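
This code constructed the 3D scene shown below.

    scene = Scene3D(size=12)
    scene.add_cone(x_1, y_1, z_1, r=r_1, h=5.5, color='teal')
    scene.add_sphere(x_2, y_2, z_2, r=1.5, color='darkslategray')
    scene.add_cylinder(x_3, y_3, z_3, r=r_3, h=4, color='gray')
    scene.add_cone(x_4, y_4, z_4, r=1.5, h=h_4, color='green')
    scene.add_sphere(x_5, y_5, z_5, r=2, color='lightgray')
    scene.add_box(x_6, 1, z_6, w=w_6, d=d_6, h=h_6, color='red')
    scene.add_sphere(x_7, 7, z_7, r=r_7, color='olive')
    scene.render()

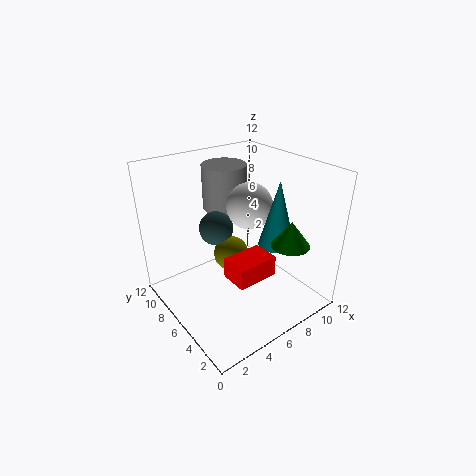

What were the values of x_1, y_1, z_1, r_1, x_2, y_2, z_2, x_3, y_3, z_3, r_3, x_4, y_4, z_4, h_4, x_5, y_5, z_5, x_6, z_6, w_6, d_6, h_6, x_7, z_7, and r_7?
x_1 = 8.5
y_1 = 4
z_1 = 5.5
r_1 = 1.5
x_2 = 5.5
y_2 = 8.5
z_2 = 6
x_3 = 7.5
y_3 = 10
z_3 = 7
r_3 = 2
x_4 = 8
y_4 = 2
z_4 = 6.5
h_4 = 2
x_5 = 8
y_5 = 7
z_5 = 8
x_6 = 2.5
z_6 = 5.5
w_6 = 3
d_6 = 2
h_6 = 1.5
x_7 = 6
z_7 = 4
r_7 = 1.5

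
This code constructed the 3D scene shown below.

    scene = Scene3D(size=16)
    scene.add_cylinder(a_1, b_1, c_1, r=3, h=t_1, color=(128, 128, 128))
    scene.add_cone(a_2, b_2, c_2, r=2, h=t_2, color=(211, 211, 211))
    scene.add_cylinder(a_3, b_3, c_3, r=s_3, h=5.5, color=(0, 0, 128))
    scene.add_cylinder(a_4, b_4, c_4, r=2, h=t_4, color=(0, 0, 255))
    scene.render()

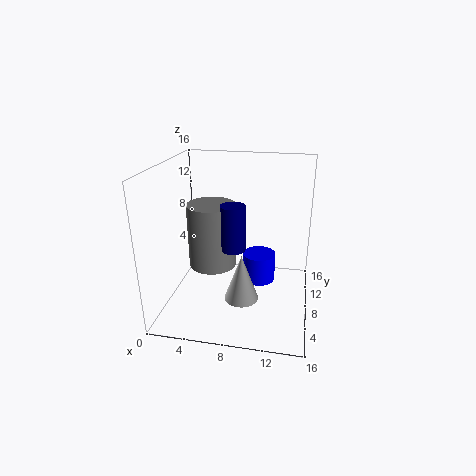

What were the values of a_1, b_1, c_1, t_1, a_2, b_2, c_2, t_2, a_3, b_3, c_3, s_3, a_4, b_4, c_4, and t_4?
a_1 = 4; b_1 = 11.5; c_1 = 2.5; t_1 = 8; a_2 = 8.5; b_2 = 7.5; c_2 = 0.5; t_2 = 5.5; a_3 = 7; b_3 = 10; c_3 = 5.5; s_3 = 1.5; a_4 = 10; b_4 = 11.5; c_4 = 1; t_4 = 3.5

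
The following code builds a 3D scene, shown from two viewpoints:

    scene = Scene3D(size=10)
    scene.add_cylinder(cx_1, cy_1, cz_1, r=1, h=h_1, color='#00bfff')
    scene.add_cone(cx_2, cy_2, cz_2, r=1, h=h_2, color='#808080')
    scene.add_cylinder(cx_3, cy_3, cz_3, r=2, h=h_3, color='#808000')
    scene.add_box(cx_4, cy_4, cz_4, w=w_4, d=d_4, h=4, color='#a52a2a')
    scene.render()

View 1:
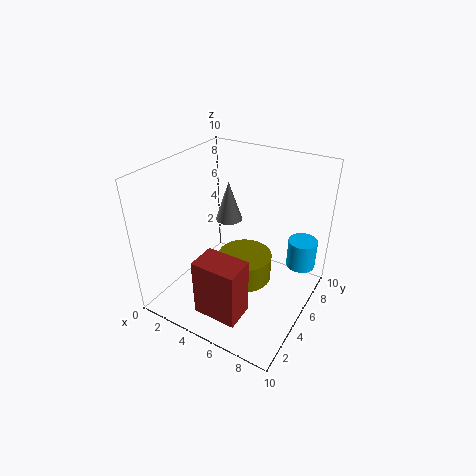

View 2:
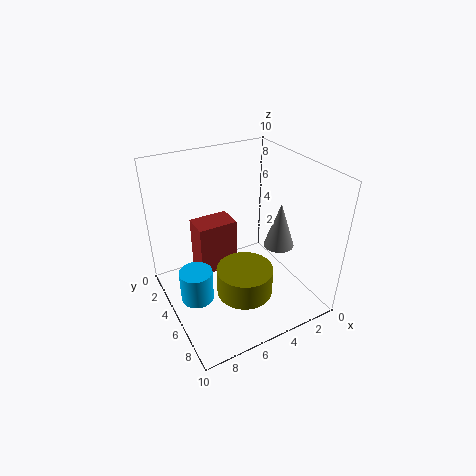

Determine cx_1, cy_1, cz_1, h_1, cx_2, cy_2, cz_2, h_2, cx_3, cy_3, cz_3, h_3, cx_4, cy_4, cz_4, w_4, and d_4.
cx_1 = 9
cy_1 = 7
cz_1 = 3
h_1 = 2
cx_2 = 3
cy_2 = 7
cz_2 = 5
h_2 = 3
cx_3 = 5
cy_3 = 6
cz_3 = 1
h_3 = 2
cx_4 = 4
cy_4 = 1
cz_4 = 1
w_4 = 3
d_4 = 2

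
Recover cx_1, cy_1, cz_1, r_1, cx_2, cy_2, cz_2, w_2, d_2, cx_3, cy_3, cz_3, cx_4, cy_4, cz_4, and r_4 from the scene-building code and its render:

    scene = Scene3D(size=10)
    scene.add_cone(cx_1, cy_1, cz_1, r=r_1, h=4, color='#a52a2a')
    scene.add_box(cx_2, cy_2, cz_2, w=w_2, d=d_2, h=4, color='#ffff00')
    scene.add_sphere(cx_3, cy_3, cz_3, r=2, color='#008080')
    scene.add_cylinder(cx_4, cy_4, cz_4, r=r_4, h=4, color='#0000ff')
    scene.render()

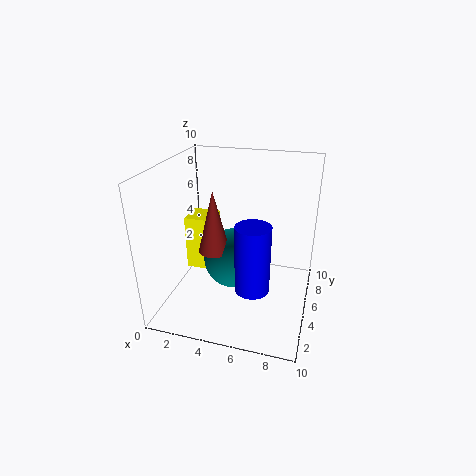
cx_1 = 4, cy_1 = 3, cz_1 = 5, r_1 = 1, cx_2 = 1, cy_2 = 5, cz_2 = 2, w_2 = 2, d_2 = 2, cx_3 = 5, cy_3 = 4, cz_3 = 4, cx_4 = 7, cy_4 = 1, cz_4 = 4, r_4 = 1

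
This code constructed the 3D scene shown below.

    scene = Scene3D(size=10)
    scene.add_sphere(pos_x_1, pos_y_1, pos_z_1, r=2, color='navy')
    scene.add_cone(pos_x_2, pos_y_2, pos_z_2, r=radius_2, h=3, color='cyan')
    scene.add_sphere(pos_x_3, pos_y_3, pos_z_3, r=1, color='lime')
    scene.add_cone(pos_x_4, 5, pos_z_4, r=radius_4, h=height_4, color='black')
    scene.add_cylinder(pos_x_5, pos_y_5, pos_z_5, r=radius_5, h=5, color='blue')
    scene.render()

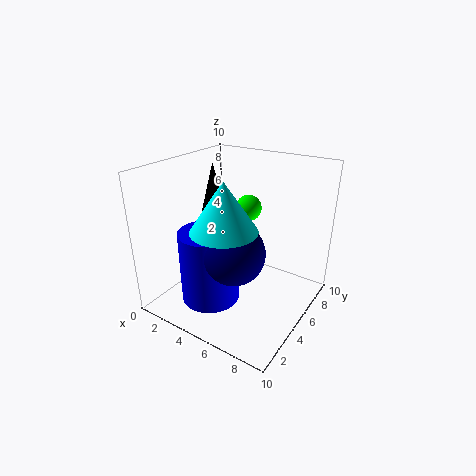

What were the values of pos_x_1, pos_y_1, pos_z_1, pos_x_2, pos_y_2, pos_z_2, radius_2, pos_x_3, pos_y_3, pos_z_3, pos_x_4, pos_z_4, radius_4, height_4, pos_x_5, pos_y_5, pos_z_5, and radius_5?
pos_x_1 = 6, pos_y_1 = 3, pos_z_1 = 5, pos_x_2 = 6, pos_y_2 = 2, pos_z_2 = 7, radius_2 = 2, pos_x_3 = 4, pos_y_3 = 8, pos_z_3 = 6, pos_x_4 = 3, pos_z_4 = 6, radius_4 = 1, height_4 = 4, pos_x_5 = 4, pos_y_5 = 3, pos_z_5 = 1, radius_5 = 2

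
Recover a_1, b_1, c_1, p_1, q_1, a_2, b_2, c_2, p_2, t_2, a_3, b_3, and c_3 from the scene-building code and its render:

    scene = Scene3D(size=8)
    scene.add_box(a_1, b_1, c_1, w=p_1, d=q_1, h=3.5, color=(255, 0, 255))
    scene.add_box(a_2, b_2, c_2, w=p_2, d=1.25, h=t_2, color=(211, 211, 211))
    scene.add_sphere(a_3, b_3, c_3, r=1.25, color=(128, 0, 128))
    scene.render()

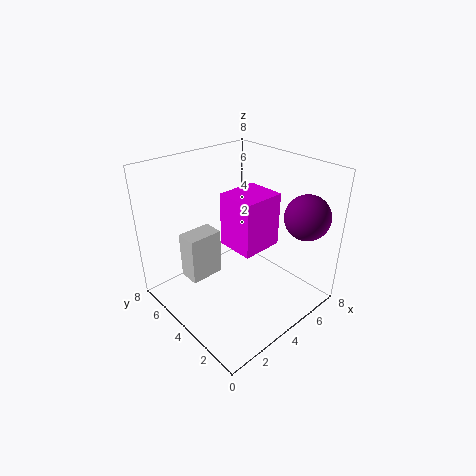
a_1 = 5, b_1 = 4.25, c_1 = 2, p_1 = 2.75, q_1 = 2.5, a_2 = 1.75, b_2 = 5.25, c_2 = 1.25, p_2 = 2, t_2 = 2.75, a_3 = 6.75, b_3 = 1.5, c_3 = 5.25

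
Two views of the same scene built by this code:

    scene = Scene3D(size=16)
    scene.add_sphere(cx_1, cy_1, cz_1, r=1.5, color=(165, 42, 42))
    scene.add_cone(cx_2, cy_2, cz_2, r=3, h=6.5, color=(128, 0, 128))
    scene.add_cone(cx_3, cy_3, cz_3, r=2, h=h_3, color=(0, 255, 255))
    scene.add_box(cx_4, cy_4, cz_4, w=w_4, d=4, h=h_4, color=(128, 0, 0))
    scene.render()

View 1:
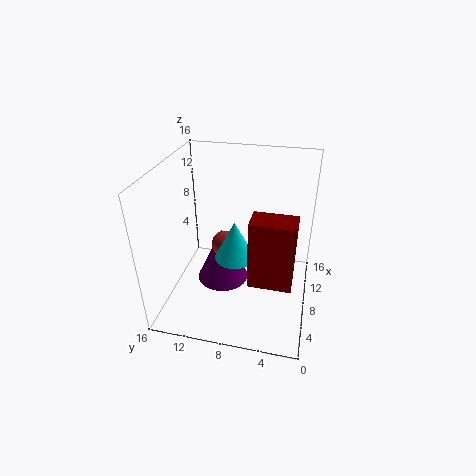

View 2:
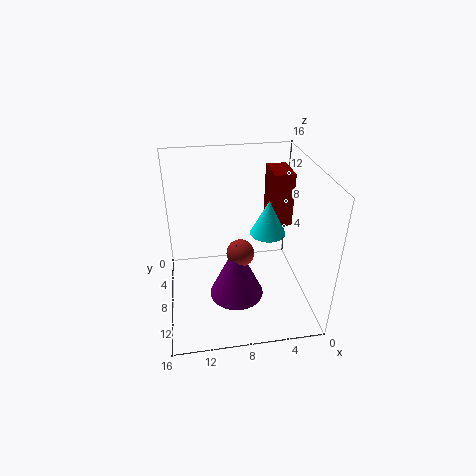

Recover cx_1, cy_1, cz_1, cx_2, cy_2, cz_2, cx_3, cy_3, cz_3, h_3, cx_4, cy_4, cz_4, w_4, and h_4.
cx_1 = 8
cy_1 = 9.5
cz_1 = 7
cx_2 = 8.5
cy_2 = 10
cz_2 = 2
cx_3 = 4.5
cy_3 = 7.5
cz_3 = 8
h_3 = 4
cx_4 = 1
cy_4 = 1.5
cz_4 = 7.5
w_4 = 2.5
h_4 = 6.5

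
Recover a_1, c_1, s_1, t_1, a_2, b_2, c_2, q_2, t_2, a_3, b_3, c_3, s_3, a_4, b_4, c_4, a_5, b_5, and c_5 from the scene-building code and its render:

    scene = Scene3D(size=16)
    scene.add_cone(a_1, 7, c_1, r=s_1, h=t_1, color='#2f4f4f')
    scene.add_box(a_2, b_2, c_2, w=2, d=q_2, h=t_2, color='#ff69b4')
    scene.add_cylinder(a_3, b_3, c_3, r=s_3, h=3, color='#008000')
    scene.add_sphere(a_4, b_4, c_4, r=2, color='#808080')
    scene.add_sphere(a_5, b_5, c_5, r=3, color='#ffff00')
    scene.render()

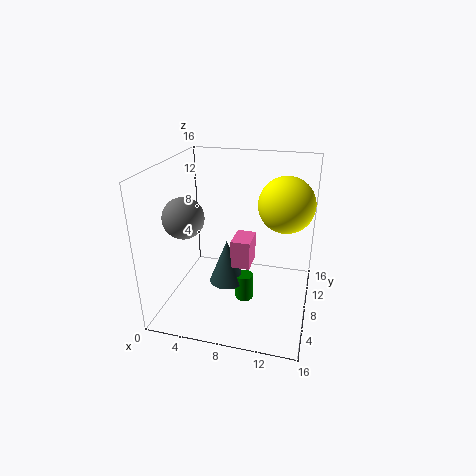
a_1 = 7
c_1 = 3
s_1 = 2
t_1 = 5
a_2 = 8
b_2 = 5
c_2 = 6
q_2 = 3
t_2 = 3
a_3 = 9
b_3 = 7
c_3 = 1
s_3 = 1
a_4 = 4
b_4 = 3
c_4 = 12
a_5 = 13
b_5 = 9
c_5 = 12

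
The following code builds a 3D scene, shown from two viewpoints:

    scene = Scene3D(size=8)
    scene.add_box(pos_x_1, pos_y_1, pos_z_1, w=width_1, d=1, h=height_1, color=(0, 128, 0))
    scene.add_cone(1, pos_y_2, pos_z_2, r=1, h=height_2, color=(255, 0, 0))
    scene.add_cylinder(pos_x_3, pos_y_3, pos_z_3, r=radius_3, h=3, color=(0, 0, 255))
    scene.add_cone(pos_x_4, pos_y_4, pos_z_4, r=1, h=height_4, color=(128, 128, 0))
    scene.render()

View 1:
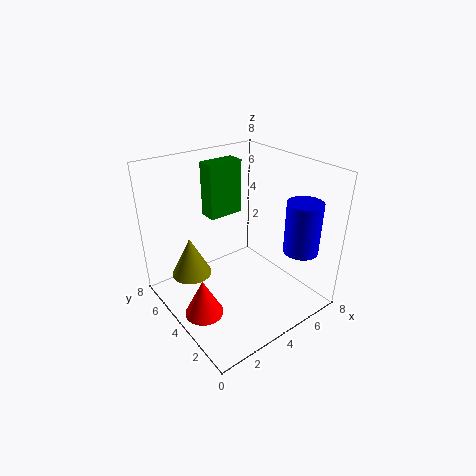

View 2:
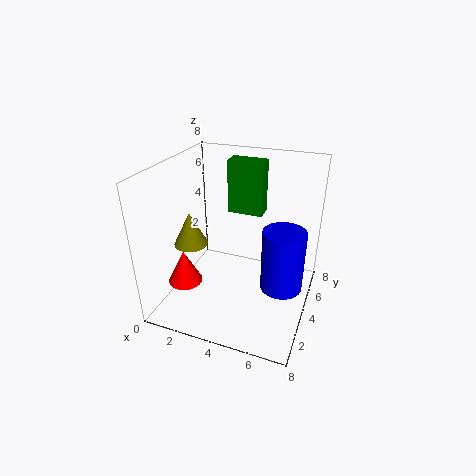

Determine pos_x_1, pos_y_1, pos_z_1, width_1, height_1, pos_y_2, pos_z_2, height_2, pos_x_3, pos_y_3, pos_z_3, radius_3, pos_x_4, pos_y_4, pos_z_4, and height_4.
pos_x_1 = 3
pos_y_1 = 5
pos_z_1 = 5
width_1 = 2
height_1 = 3
pos_y_2 = 3
pos_z_2 = 1
height_2 = 2
pos_x_3 = 7
pos_y_3 = 2
pos_z_3 = 3
radius_3 = 1
pos_x_4 = 1
pos_y_4 = 4
pos_z_4 = 3
height_4 = 2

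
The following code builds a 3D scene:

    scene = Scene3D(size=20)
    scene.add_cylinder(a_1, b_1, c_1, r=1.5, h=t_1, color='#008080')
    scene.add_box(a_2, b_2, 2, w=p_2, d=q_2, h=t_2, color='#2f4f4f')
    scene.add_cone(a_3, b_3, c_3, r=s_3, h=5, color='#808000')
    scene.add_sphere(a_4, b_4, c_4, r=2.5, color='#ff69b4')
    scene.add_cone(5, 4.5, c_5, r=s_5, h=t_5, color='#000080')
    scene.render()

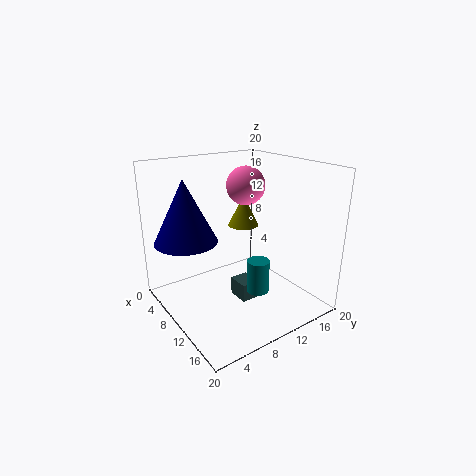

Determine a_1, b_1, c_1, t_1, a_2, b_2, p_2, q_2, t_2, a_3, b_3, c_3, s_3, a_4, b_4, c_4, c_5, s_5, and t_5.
a_1 = 14; b_1 = 10.5; c_1 = 3.5; t_1 = 4.5; a_2 = 10.5; b_2 = 8.5; p_2 = 3; q_2 = 2.5; t_2 = 2.5; a_3 = 3; b_3 = 16; c_3 = 8.5; s_3 = 2.5; a_4 = 11; b_4 = 10.5; c_4 = 17.5; c_5 = 9; s_5 = 4.5; t_5 = 9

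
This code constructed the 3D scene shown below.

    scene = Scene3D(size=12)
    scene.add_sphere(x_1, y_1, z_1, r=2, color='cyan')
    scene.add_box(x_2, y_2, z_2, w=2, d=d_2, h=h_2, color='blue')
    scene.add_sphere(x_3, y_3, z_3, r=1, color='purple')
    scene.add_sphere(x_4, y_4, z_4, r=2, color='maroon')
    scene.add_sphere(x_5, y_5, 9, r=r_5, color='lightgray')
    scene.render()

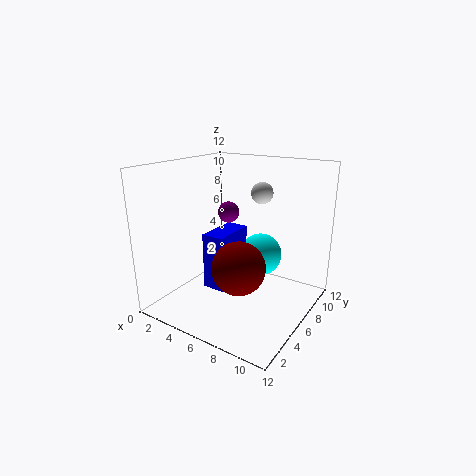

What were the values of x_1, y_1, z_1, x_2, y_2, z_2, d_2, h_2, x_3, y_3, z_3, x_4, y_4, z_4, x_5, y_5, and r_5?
x_1 = 6, y_1 = 10, z_1 = 3, x_2 = 3, y_2 = 5, z_2 = 1, d_2 = 4, h_2 = 5, x_3 = 3, y_3 = 9, z_3 = 7, x_4 = 8, y_4 = 3, z_4 = 5, x_5 = 6, y_5 = 10, r_5 = 1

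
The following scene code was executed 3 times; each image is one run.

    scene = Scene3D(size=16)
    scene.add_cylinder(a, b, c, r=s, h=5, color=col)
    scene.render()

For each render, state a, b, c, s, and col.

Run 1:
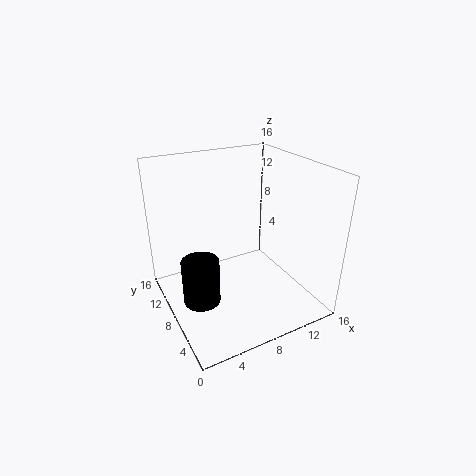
a = 3, b = 7, c = 2, s = 2, col = 'black'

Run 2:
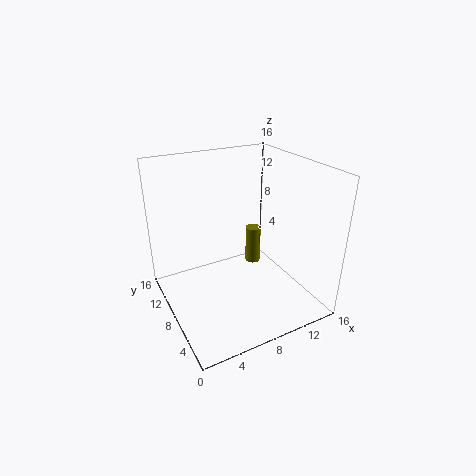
a = 13, b = 13, c = 1, s = 1, col = 'olive'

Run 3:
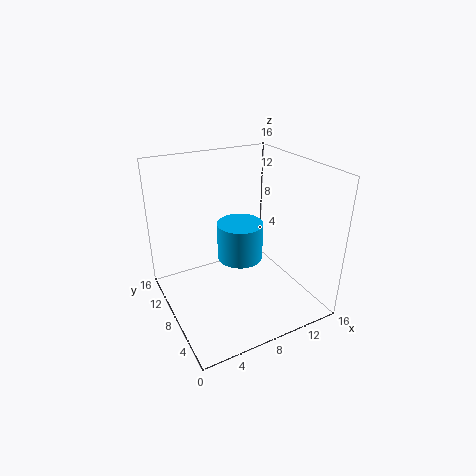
a = 11, b = 13, c = 2, s = 3, col = 'deepskyblue'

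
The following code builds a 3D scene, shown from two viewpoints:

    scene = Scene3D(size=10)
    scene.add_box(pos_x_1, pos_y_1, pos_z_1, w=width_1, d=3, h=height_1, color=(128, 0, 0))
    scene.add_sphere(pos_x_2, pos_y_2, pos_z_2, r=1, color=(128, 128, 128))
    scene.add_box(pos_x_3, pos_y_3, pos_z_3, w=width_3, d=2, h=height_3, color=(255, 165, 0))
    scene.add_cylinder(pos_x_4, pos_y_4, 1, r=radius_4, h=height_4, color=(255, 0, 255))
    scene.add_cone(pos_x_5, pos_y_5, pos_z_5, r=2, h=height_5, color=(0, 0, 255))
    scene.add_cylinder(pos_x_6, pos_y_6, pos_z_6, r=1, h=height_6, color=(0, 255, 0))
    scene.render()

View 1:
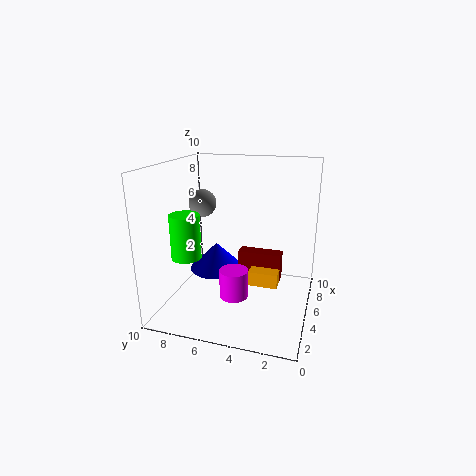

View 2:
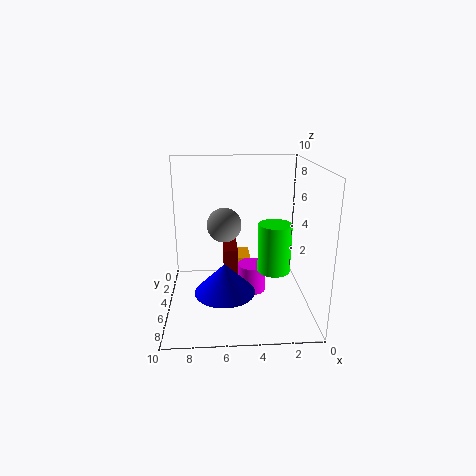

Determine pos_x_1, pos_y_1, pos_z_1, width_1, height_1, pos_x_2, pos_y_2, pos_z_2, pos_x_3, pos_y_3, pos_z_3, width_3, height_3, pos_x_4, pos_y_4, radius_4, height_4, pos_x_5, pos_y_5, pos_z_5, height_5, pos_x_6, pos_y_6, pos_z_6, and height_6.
pos_x_1 = 5; pos_y_1 = 2; pos_z_1 = 2; width_1 = 1; height_1 = 2; pos_x_2 = 6; pos_y_2 = 8; pos_z_2 = 7; pos_x_3 = 4; pos_y_3 = 2; pos_z_3 = 2; width_3 = 1; height_3 = 1; pos_x_4 = 4; pos_y_4 = 5; radius_4 = 1; height_4 = 2; pos_x_5 = 6; pos_y_5 = 7; pos_z_5 = 2; height_5 = 2; pos_x_6 = 3; pos_y_6 = 8; pos_z_6 = 4; height_6 = 3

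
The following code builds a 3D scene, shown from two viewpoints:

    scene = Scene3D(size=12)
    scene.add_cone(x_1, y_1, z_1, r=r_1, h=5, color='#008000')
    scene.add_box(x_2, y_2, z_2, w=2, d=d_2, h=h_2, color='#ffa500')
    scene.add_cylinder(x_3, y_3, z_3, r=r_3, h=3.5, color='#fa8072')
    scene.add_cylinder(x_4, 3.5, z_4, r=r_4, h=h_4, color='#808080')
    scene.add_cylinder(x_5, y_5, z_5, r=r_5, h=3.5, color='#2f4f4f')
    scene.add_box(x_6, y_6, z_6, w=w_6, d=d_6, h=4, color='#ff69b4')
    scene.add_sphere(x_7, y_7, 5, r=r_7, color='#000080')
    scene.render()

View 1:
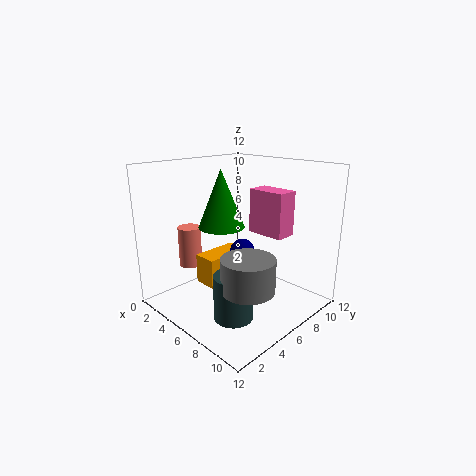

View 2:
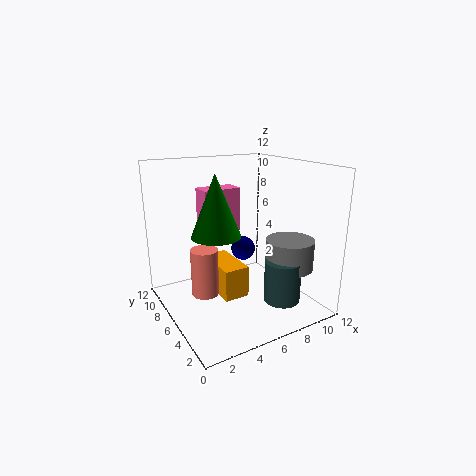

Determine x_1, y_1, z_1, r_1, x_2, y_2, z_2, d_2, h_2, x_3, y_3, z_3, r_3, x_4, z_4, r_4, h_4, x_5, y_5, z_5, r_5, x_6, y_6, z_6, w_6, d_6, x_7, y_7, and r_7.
x_1 = 4; y_1 = 6; z_1 = 6.5; r_1 = 2; x_2 = 3.5; y_2 = 3.5; z_2 = 2; d_2 = 4; h_2 = 2.5; x_3 = 2; y_3 = 4; z_3 = 3; r_3 = 1; x_4 = 9.5; z_4 = 3.5; r_4 = 2; h_4 = 2.5; x_5 = 8.5; y_5 = 3; z_5 = 1; r_5 = 1.5; x_6 = 4.5; y_6 = 9; z_6 = 5.5; w_6 = 3.5; d_6 = 2; x_7 = 6.5; y_7 = 6; r_7 = 1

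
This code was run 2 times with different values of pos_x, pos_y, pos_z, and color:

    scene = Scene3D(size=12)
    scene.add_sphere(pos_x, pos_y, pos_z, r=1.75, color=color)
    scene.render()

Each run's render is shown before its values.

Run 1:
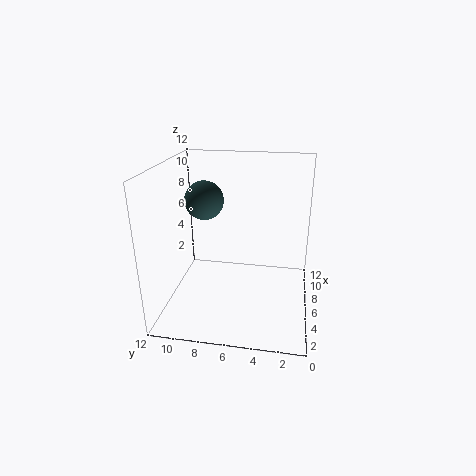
pos_x = 8.5
pos_y = 9.5
pos_z = 8.25
color = 'darkslategray'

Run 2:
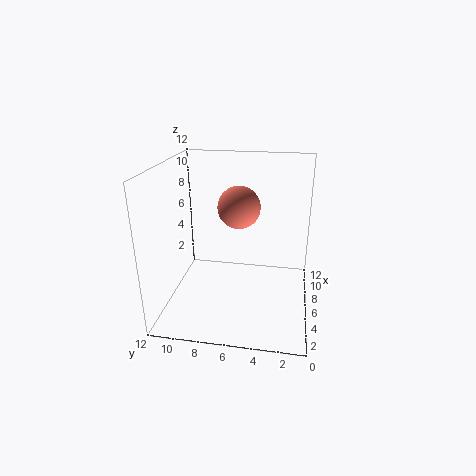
pos_x = 6.5
pos_y = 6
pos_z = 8.5
color = 'salmon'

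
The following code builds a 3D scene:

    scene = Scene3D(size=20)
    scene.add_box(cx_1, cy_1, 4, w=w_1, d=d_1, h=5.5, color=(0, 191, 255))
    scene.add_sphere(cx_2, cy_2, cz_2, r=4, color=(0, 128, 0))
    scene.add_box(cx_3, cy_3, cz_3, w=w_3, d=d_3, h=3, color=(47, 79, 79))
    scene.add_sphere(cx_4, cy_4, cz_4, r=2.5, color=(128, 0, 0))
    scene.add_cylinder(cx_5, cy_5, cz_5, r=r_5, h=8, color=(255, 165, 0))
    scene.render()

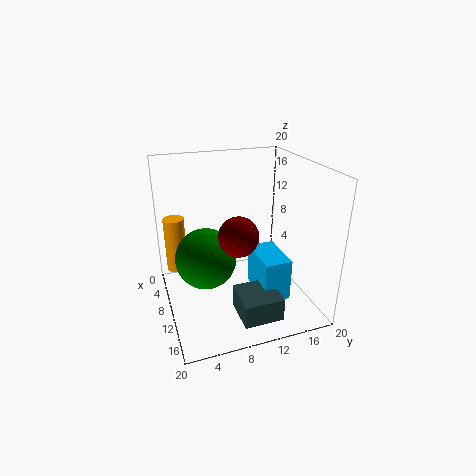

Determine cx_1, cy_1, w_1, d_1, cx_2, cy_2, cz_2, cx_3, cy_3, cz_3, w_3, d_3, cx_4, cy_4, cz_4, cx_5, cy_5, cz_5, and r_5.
cx_1 = 11.5
cy_1 = 11
w_1 = 6
d_1 = 3.5
cx_2 = 11.5
cy_2 = 5
cz_2 = 8.5
cx_3 = 15
cy_3 = 7.5
cz_3 = 3
w_3 = 5
d_3 = 5
cx_4 = 14.5
cy_4 = 8.5
cz_4 = 12.5
cx_5 = 5
cy_5 = 2
cz_5 = 4
r_5 = 1.5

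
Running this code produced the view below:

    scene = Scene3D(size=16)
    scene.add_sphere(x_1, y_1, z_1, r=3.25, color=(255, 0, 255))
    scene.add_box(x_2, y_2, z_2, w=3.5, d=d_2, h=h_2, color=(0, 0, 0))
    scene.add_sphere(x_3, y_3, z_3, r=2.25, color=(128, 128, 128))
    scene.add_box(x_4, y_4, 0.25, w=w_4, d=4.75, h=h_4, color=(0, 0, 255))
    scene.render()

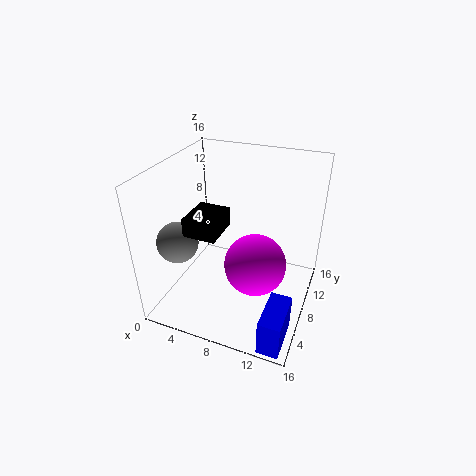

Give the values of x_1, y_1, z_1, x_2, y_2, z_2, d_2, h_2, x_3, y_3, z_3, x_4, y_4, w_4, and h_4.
x_1 = 10.75, y_1 = 6, z_1 = 6.5, x_2 = 3.5, y_2 = 4, z_2 = 9.5, d_2 = 4.25, h_2 = 2, x_3 = 2.25, y_3 = 4.75, z_3 = 8, x_4 = 13, y_4 = 0.25, w_4 = 2.25, h_4 = 4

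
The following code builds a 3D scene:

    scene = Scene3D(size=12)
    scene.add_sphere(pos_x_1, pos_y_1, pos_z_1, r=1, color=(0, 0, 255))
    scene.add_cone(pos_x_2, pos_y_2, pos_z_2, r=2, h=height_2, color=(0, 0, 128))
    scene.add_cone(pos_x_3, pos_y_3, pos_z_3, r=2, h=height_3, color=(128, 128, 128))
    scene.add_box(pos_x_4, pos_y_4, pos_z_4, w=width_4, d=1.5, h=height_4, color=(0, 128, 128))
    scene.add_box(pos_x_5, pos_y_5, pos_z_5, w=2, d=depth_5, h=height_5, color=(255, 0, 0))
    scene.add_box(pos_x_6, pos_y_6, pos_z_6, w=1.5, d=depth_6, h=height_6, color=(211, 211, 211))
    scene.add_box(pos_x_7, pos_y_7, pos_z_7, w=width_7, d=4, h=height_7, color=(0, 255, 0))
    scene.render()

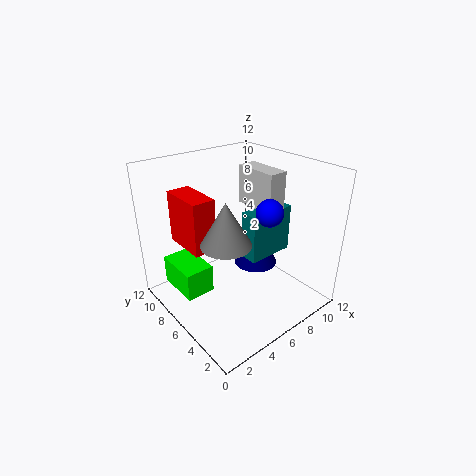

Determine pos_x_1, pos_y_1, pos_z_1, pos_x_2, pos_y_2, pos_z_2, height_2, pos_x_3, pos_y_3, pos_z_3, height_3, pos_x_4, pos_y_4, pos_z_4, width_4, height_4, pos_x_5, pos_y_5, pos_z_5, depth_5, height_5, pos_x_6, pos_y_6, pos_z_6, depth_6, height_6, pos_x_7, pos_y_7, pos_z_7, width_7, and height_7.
pos_x_1 = 6
pos_y_1 = 2.5
pos_z_1 = 9.5
pos_x_2 = 9
pos_y_2 = 7
pos_z_2 = 2
height_2 = 4.5
pos_x_3 = 4
pos_y_3 = 5
pos_z_3 = 6.5
height_3 = 3.5
pos_x_4 = 6
pos_y_4 = 4
pos_z_4 = 4.5
width_4 = 4
height_4 = 4
pos_x_5 = 2.5
pos_y_5 = 7
pos_z_5 = 5
depth_5 = 4
height_5 = 4.5
pos_x_6 = 6.5
pos_y_6 = 3
pos_z_6 = 9
depth_6 = 3.5
height_6 = 3
pos_x_7 = 1.5
pos_y_7 = 7
pos_z_7 = 1
width_7 = 2.5
height_7 = 2.5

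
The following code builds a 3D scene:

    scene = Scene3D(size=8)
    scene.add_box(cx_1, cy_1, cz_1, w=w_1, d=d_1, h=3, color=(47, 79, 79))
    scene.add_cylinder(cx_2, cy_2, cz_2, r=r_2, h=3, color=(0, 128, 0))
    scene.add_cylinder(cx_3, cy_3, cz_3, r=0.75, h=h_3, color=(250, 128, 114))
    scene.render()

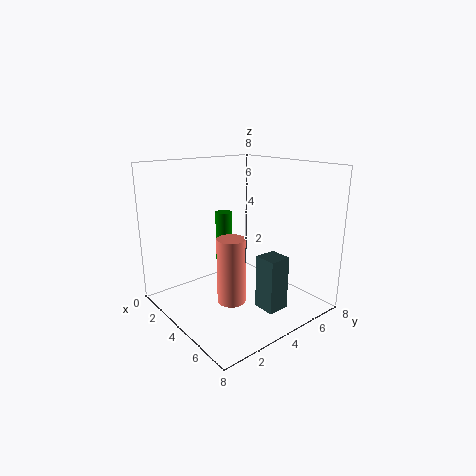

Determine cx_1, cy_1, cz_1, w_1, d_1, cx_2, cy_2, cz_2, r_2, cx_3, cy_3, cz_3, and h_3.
cx_1 = 5.25, cy_1 = 4.25, cz_1 = 0.25, w_1 = 1.25, d_1 = 1.25, cx_2 = 2, cy_2 = 4.5, cz_2 = 2, r_2 = 0.5, cx_3 = 5, cy_3 = 2.75, cz_3 = 1, h_3 = 3.5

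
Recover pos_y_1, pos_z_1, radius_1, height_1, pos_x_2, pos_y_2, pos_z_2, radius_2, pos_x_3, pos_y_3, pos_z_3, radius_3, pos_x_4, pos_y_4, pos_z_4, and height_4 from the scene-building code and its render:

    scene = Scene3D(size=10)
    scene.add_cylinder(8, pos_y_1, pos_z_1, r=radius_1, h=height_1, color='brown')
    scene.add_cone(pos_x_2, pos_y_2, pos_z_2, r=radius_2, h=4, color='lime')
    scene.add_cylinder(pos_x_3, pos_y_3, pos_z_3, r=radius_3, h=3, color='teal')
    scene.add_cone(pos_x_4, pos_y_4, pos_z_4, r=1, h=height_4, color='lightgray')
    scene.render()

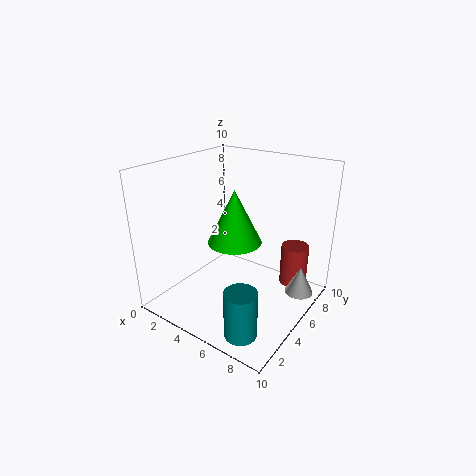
pos_y_1 = 8, pos_z_1 = 1, radius_1 = 1, height_1 = 3, pos_x_2 = 4, pos_y_2 = 6, pos_z_2 = 4, radius_2 = 2, pos_x_3 = 8, pos_y_3 = 1, pos_z_3 = 1, radius_3 = 1, pos_x_4 = 9, pos_y_4 = 7, pos_z_4 = 1, height_4 = 2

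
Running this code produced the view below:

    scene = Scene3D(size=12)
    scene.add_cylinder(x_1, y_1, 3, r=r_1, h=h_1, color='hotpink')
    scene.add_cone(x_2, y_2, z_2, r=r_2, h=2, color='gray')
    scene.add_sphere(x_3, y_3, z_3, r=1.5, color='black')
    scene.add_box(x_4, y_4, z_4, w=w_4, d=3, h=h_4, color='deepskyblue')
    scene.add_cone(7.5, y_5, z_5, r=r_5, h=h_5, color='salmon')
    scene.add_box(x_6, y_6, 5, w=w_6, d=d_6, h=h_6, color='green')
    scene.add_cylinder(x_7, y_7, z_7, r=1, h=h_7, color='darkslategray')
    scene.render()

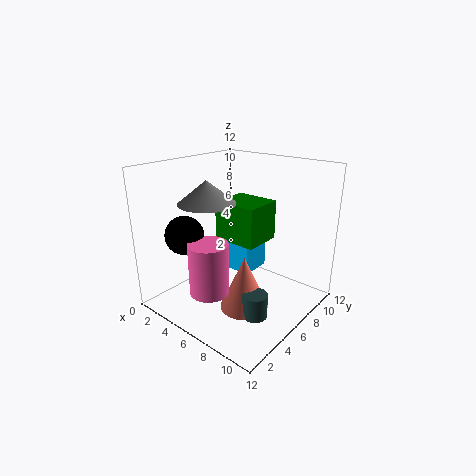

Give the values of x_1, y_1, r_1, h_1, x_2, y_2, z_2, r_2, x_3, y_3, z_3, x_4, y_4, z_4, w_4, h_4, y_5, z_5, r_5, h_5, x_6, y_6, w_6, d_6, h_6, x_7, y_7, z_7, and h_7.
x_1 = 6.5, y_1 = 2, r_1 = 1.5, h_1 = 4, x_2 = 3, y_2 = 5.5, z_2 = 8.5, r_2 = 2.5, x_3 = 4, y_3 = 2, z_3 = 7, x_4 = 1.5, y_4 = 8.5, z_4 = 1, w_4 = 3.5, h_4 = 3, y_5 = 5, z_5 = 0.5, r_5 = 2, h_5 = 4.5, x_6 = 3, y_6 = 6.5, w_6 = 4, d_6 = 3.5, h_6 = 3.5, x_7 = 9, y_7 = 4.5, z_7 = 0.5, h_7 = 2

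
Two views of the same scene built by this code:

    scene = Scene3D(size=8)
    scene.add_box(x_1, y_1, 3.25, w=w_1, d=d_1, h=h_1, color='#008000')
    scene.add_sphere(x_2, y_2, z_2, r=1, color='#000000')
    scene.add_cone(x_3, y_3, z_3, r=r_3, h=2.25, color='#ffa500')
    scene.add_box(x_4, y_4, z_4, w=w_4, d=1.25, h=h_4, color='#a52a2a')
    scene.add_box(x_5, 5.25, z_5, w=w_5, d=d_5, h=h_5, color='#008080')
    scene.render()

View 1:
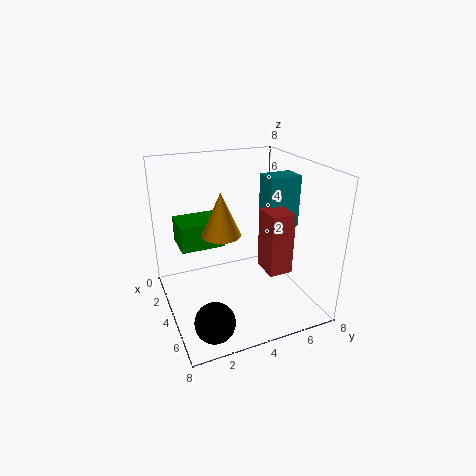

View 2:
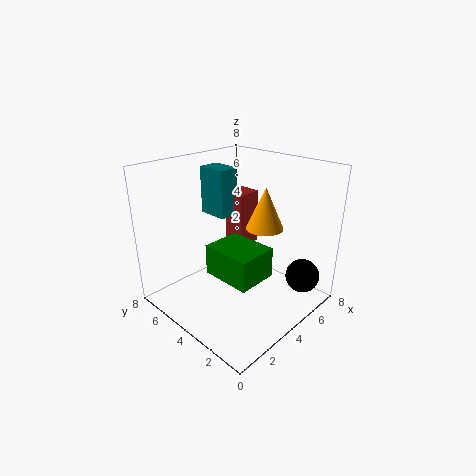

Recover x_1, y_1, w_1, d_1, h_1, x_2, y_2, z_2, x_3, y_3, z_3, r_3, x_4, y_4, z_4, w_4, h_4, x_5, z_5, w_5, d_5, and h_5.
x_1 = 1.25; y_1 = 1; w_1 = 2; d_1 = 2.5; h_1 = 1.5; x_2 = 7; y_2 = 1.5; z_2 = 1.25; x_3 = 4.75; y_3 = 2.75; z_3 = 4.75; r_3 = 1; x_4 = 5; y_4 = 4.75; z_4 = 2.75; w_4 = 1.5; h_4 = 3.25; x_5 = 4; z_5 = 4.75; w_5 = 1.25; d_5 = 1.75; h_5 = 2.75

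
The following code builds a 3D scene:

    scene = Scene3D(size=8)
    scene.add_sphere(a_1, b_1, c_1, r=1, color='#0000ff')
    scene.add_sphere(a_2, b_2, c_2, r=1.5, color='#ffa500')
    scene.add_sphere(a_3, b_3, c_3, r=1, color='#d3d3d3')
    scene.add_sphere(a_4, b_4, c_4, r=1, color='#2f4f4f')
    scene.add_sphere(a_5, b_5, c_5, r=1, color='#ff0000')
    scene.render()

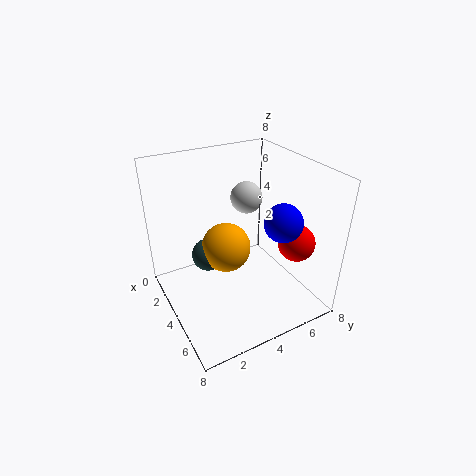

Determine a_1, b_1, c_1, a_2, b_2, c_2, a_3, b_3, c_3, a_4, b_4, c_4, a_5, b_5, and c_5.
a_1 = 6
b_1 = 5.5
c_1 = 5.5
a_2 = 2.5
b_2 = 4
c_2 = 2.5
a_3 = 1.5
b_3 = 6
c_3 = 5
a_4 = 2
b_4 = 3
c_4 = 2
a_5 = 6
b_5 = 6.5
c_5 = 4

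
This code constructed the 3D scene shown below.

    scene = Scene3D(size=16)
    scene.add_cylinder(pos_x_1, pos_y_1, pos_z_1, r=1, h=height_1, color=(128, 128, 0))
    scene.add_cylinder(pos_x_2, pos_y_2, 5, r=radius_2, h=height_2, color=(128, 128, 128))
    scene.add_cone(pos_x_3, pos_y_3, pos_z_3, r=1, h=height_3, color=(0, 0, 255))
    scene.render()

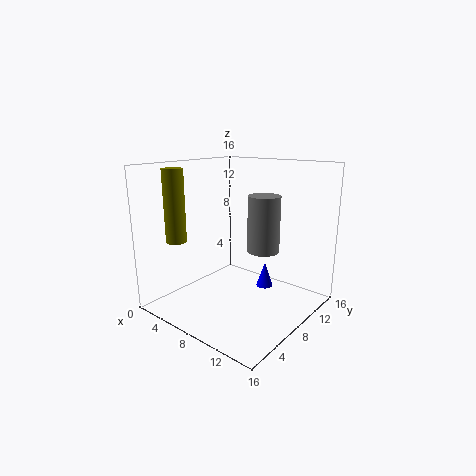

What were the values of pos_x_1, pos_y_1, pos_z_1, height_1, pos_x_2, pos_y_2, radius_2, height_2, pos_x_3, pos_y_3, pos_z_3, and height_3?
pos_x_1 = 6, pos_y_1 = 1, pos_z_1 = 9, height_1 = 7, pos_x_2 = 8, pos_y_2 = 13, radius_2 = 2, height_2 = 7, pos_x_3 = 9, pos_y_3 = 12, pos_z_3 = 1, height_3 = 3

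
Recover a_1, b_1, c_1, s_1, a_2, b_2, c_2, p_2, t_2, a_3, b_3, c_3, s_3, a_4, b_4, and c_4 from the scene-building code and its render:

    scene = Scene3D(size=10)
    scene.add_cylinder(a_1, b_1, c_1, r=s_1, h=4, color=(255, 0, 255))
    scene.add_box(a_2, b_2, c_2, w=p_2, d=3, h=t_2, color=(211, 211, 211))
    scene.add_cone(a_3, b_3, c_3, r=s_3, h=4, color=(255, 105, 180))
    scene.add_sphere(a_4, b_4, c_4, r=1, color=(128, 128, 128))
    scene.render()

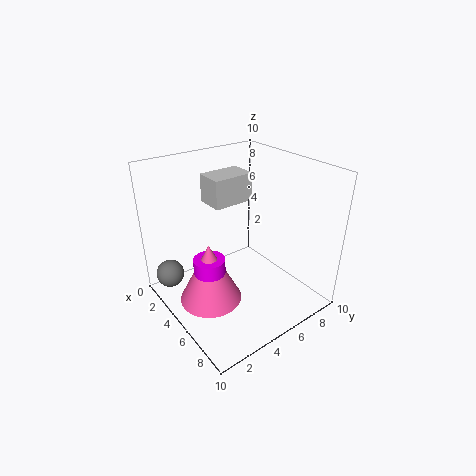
a_1 = 6
b_1 = 2
c_1 = 1
s_1 = 1
a_2 = 2
b_2 = 4
c_2 = 7
p_2 = 2
t_2 = 2
a_3 = 6
b_3 = 2
c_3 = 2
s_3 = 2
a_4 = 2
b_4 = 1
c_4 = 2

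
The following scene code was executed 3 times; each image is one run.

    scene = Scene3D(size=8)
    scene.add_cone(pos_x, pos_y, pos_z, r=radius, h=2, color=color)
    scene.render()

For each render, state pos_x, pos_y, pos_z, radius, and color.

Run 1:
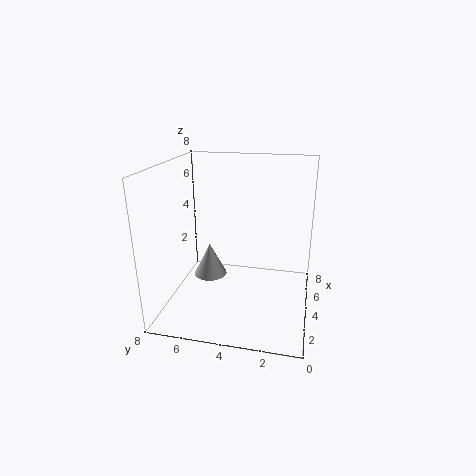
pos_x = 5
pos_y = 6
pos_z = 1
radius = 1
color = 'lightgray'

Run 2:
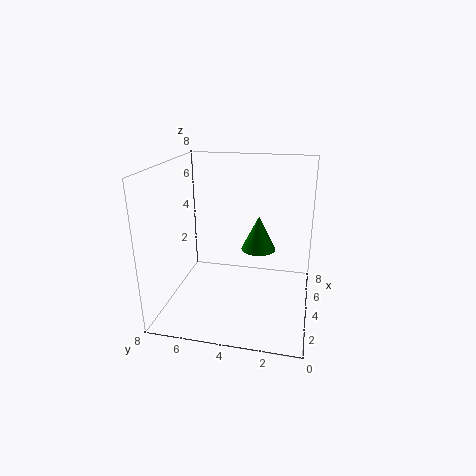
pos_x = 5
pos_y = 3
pos_z = 3
radius = 1
color = 'green'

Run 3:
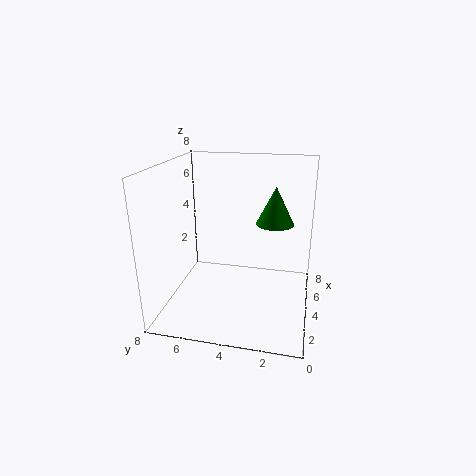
pos_x = 4
pos_y = 2
pos_z = 5
radius = 1
color = 'green'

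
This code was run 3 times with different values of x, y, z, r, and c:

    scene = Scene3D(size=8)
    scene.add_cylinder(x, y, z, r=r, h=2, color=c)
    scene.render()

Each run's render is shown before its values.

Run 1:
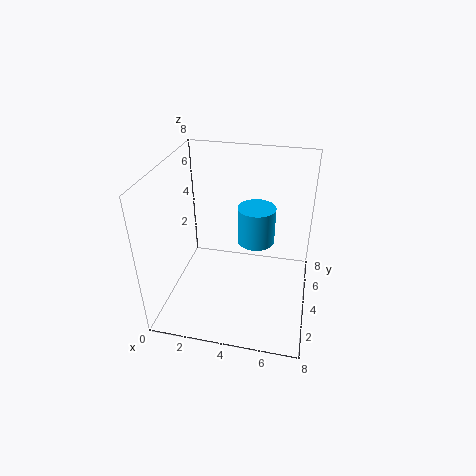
x = 5, y = 4, z = 4, r = 1, c = 'deepskyblue'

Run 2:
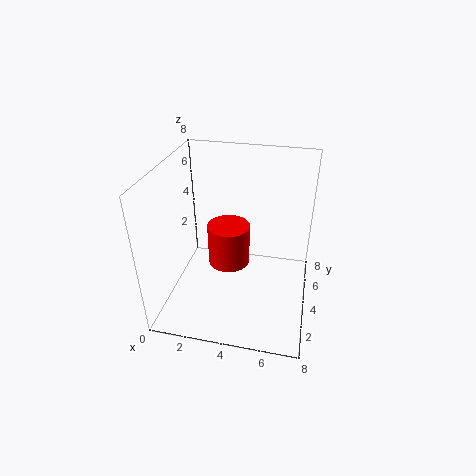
x = 4, y = 2, z = 4, r = 1, c = 'red'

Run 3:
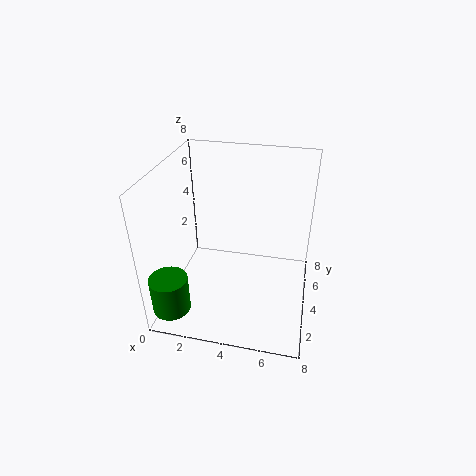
x = 1, y = 1, z = 1, r = 1, c = 'green'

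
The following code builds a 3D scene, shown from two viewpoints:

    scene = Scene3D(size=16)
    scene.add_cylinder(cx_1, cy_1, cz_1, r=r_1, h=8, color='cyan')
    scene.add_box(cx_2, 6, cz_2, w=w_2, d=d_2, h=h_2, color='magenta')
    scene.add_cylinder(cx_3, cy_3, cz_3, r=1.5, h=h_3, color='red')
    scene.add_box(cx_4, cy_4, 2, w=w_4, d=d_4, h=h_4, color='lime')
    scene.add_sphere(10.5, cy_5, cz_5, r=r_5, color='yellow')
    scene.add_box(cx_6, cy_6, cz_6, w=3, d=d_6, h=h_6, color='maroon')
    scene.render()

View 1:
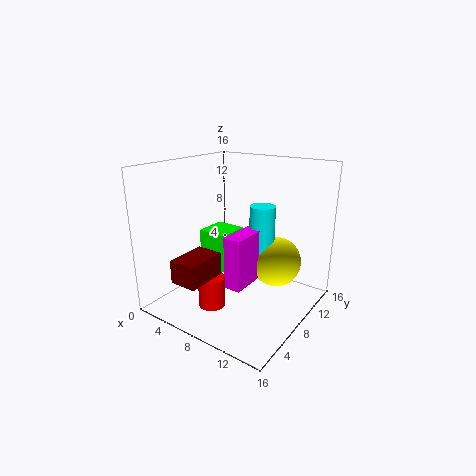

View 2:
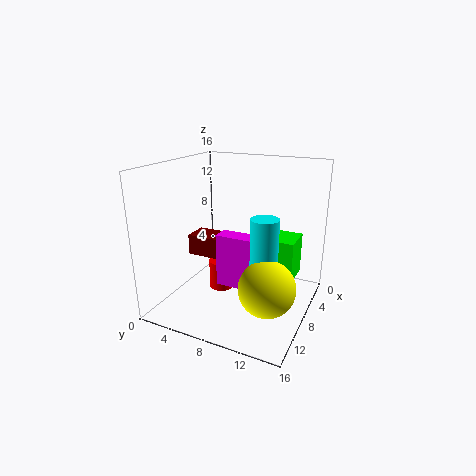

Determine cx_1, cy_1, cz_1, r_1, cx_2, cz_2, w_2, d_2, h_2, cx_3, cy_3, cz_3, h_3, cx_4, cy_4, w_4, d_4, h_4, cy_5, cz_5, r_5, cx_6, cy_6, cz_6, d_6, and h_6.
cx_1 = 9
cy_1 = 11.5
cz_1 = 3
r_1 = 1.5
cx_2 = 7.5
cz_2 = 2.5
w_2 = 2
d_2 = 5
h_2 = 6
cx_3 = 6.5
cy_3 = 5
cz_3 = 0.5
h_3 = 3.5
cx_4 = 1
cy_4 = 9.5
w_4 = 4
d_4 = 4
h_4 = 5
cy_5 = 12.5
cz_5 = 4
r_5 = 3
cx_6 = 4.5
cy_6 = 1
cz_6 = 4.5
d_6 = 4.5
h_6 = 2.5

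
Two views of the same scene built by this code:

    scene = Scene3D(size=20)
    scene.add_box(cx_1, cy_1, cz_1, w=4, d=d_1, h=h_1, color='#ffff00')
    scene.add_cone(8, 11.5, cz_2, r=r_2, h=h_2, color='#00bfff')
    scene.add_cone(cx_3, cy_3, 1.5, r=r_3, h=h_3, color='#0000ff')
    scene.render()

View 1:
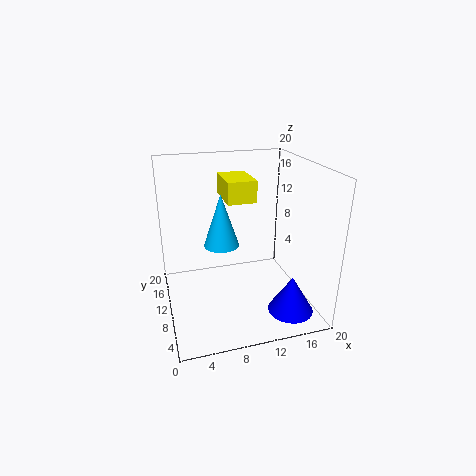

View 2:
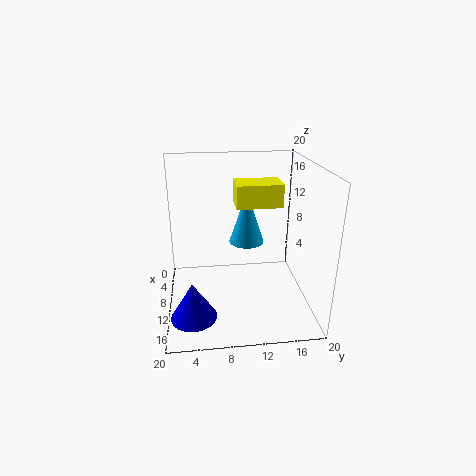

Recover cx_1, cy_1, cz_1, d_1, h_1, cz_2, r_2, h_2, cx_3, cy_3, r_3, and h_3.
cx_1 = 8.5; cy_1 = 9.5; cz_1 = 15; d_1 = 6; h_1 = 3; cz_2 = 8.5; r_2 = 2.5; h_2 = 7.5; cx_3 = 15.5; cy_3 = 3.5; r_3 = 3; h_3 = 5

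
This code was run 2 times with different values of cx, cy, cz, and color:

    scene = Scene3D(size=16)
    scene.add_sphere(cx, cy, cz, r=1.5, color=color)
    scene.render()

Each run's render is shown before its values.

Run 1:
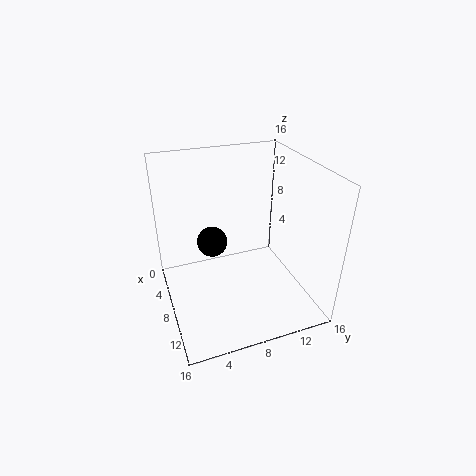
cx = 10
cy = 4.5
cz = 9.5
color = 'black'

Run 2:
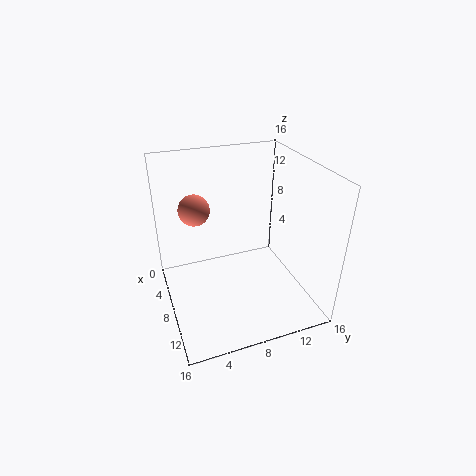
cx = 9.5
cy = 3
cz = 13
color = 'salmon'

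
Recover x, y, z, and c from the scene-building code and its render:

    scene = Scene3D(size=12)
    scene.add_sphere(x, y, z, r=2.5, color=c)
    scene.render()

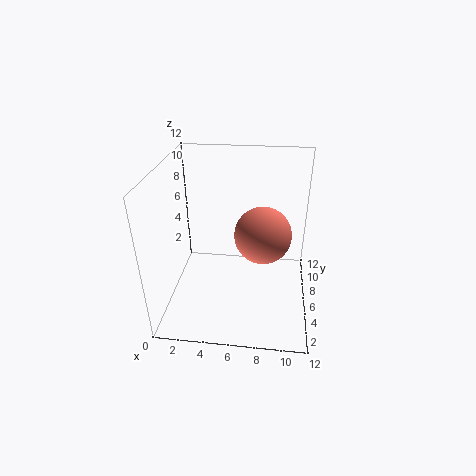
x = 8
y = 7.5
z = 5.5
c = 'salmon'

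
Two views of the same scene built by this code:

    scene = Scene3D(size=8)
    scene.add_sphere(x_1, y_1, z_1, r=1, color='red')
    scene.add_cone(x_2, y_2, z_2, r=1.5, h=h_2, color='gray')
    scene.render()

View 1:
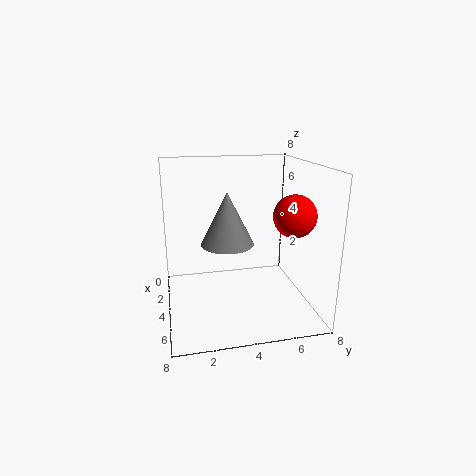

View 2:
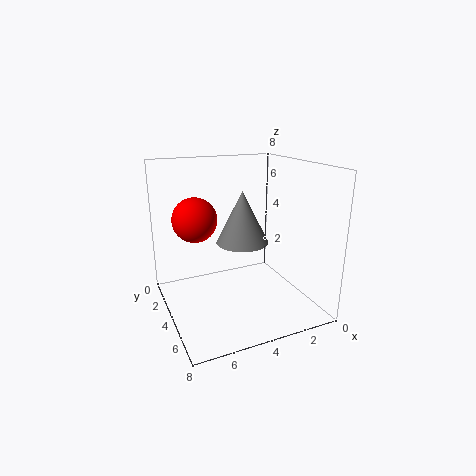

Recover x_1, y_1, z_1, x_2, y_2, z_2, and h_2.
x_1 = 7, y_1 = 6, z_1 = 6, x_2 = 3.5, y_2 = 3.5, z_2 = 3.5, h_2 = 3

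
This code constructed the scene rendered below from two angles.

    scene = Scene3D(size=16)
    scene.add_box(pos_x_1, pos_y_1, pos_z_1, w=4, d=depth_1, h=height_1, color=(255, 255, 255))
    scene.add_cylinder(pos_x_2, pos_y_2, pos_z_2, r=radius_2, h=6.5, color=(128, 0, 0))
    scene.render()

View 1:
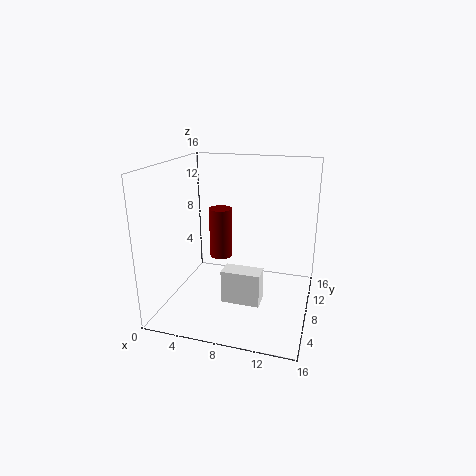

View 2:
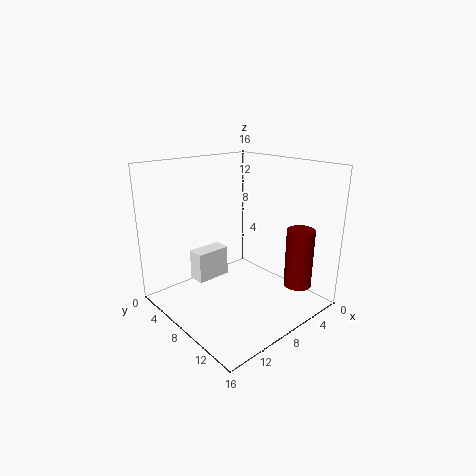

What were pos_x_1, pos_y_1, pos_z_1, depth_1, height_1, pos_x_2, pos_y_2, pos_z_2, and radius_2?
pos_x_1 = 7.5; pos_y_1 = 3.5; pos_z_1 = 2.5; depth_1 = 2; height_1 = 3.5; pos_x_2 = 4; pos_y_2 = 13.5; pos_z_2 = 3; radius_2 = 1.5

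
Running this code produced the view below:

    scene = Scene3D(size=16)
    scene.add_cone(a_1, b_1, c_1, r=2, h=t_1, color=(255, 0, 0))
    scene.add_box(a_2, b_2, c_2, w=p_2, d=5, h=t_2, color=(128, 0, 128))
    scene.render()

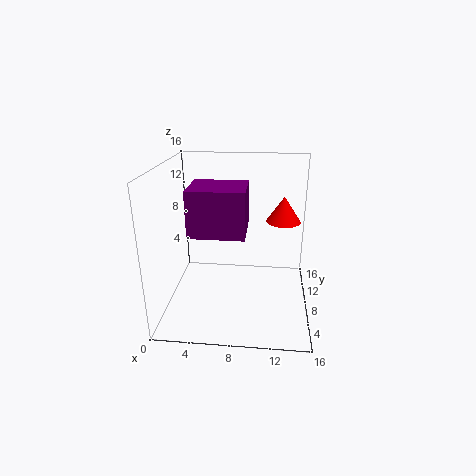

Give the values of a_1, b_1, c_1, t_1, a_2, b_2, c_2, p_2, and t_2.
a_1 = 13, b_1 = 11, c_1 = 9, t_1 = 3, a_2 = 3, b_2 = 5, c_2 = 9, p_2 = 6, t_2 = 5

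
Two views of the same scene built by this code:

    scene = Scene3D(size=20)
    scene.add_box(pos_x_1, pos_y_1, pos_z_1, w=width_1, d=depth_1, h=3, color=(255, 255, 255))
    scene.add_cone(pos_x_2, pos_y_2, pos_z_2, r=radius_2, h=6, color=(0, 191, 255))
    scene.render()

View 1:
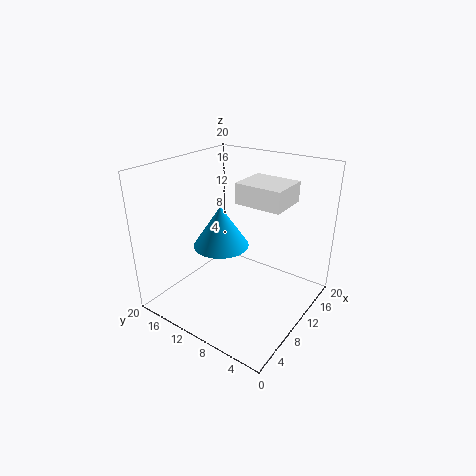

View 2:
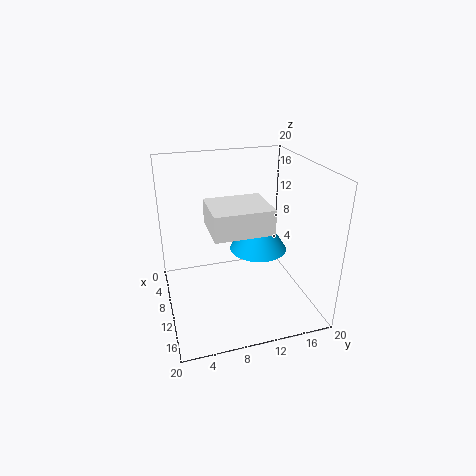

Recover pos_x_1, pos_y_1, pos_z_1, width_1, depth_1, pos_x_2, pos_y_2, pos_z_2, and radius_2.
pos_x_1 = 12
pos_y_1 = 5
pos_z_1 = 14
width_1 = 6
depth_1 = 7
pos_x_2 = 10
pos_y_2 = 13
pos_z_2 = 8
radius_2 = 4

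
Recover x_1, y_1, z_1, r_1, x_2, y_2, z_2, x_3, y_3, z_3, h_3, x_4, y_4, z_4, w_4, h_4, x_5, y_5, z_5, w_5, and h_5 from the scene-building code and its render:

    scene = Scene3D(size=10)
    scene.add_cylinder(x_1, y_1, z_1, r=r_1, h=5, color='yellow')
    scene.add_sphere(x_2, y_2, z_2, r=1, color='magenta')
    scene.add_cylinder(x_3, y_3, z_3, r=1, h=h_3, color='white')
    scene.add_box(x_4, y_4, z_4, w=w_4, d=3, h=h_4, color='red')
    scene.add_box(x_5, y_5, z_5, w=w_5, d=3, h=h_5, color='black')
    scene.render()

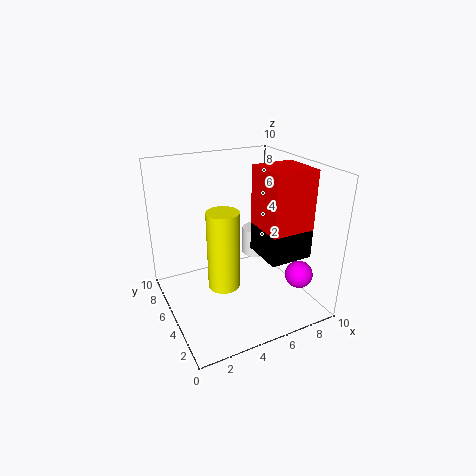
x_1 = 3; y_1 = 3; z_1 = 3; r_1 = 1; x_2 = 9; y_2 = 3; z_2 = 2; x_3 = 7; y_3 = 6; z_3 = 3; h_3 = 2; x_4 = 6; y_4 = 2; z_4 = 6; w_4 = 3; h_4 = 4; x_5 = 6; y_5 = 2; z_5 = 4; w_5 = 3; h_5 = 4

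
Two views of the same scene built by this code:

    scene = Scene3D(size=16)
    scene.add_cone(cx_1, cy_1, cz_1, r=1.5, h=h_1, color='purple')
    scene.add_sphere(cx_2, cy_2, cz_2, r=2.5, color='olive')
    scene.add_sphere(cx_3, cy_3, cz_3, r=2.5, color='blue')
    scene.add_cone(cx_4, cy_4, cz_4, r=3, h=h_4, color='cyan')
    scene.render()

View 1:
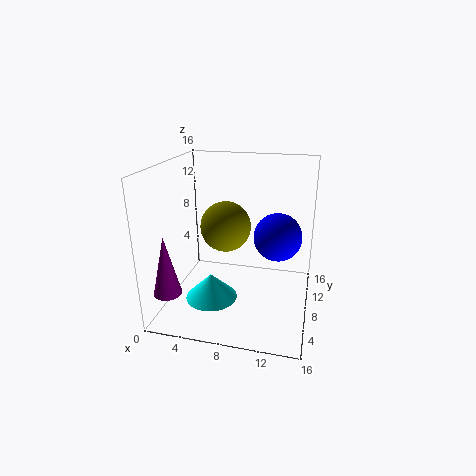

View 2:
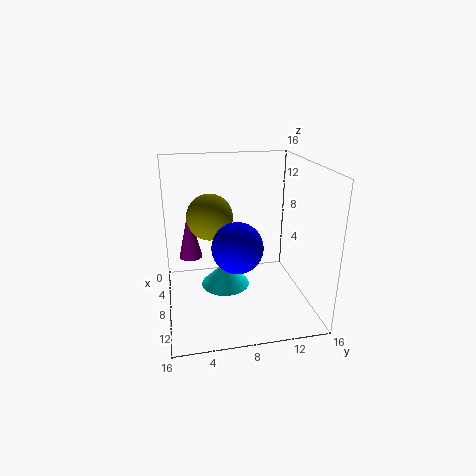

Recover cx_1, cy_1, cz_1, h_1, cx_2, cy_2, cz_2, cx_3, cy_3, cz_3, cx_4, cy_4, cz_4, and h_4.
cx_1 = 1.5, cy_1 = 3, cz_1 = 3, h_1 = 6.5, cx_2 = 7.5, cy_2 = 5, cz_2 = 10.5, cx_3 = 12.5, cy_3 = 7, cz_3 = 9, cx_4 = 5, cy_4 = 7, cz_4 = 0.5, h_4 = 3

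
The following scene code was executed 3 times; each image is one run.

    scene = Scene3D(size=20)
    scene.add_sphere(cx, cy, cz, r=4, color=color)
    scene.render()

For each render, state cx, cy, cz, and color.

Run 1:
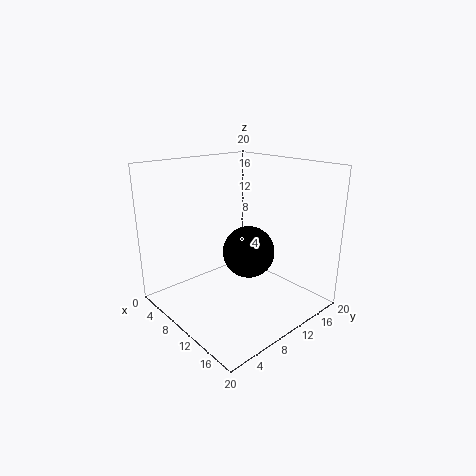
cx = 8, cy = 14, cz = 6, color = 'black'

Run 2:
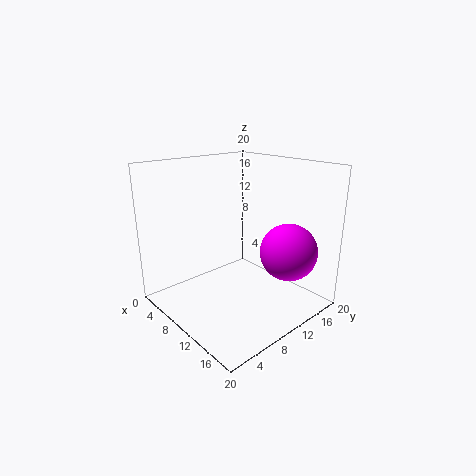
cx = 15, cy = 15, cz = 8, color = 'magenta'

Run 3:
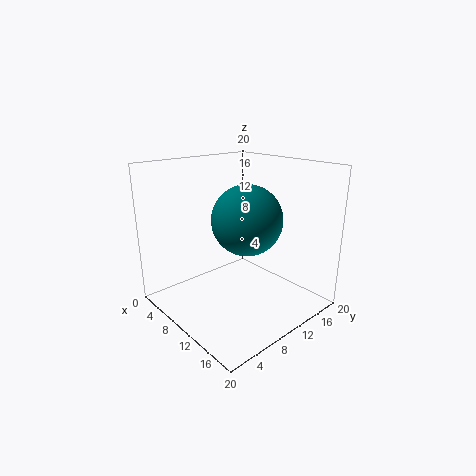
cx = 16, cy = 6, cz = 15, color = 'teal'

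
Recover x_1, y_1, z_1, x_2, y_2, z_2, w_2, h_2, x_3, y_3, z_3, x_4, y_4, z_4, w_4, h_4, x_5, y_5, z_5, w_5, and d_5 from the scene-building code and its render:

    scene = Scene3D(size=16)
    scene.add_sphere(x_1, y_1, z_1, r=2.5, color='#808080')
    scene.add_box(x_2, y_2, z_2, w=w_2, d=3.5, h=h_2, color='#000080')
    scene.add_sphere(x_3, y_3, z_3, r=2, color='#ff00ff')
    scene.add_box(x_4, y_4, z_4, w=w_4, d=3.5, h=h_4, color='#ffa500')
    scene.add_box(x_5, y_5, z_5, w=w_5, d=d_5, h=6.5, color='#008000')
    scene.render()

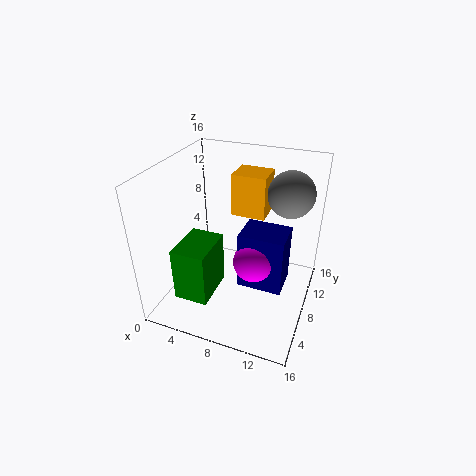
x_1 = 13, y_1 = 10.5, z_1 = 13, x_2 = 9.5, y_2 = 4, z_2 = 5, w_2 = 4.5, h_2 = 6, x_3 = 11, y_3 = 4.5, z_3 = 8, x_4 = 6, y_4 = 11, z_4 = 9, w_4 = 4, h_4 = 5, x_5 = 1.5, y_5 = 4, z_5 = 0.5, w_5 = 4, d_5 = 5.5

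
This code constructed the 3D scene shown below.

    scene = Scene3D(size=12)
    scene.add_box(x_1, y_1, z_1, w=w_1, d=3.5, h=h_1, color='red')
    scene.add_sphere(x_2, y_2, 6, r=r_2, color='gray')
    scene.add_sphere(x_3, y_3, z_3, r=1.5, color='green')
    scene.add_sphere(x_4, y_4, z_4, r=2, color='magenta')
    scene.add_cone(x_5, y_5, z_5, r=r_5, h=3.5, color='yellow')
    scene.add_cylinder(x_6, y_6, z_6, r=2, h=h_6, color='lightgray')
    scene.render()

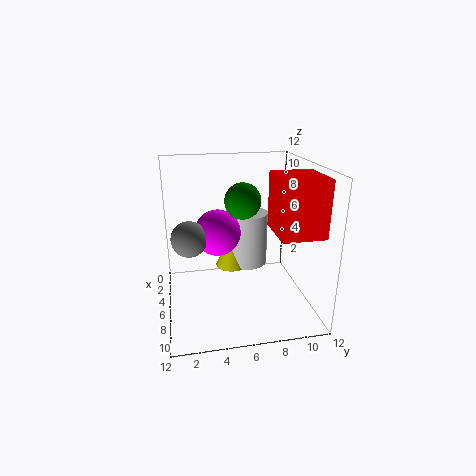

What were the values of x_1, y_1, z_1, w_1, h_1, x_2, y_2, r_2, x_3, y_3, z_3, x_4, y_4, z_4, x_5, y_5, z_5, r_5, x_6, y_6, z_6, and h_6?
x_1 = 6, y_1 = 8.5, z_1 = 7, w_1 = 4, h_1 = 4.5, x_2 = 5.5, y_2 = 2, r_2 = 1.5, x_3 = 5.5, y_3 = 6.5, z_3 = 9, x_4 = 4.5, y_4 = 4.5, z_4 = 6, x_5 = 3, y_5 = 6, z_5 = 2, r_5 = 1.5, x_6 = 2.5, y_6 = 7.5, z_6 = 2, h_6 = 5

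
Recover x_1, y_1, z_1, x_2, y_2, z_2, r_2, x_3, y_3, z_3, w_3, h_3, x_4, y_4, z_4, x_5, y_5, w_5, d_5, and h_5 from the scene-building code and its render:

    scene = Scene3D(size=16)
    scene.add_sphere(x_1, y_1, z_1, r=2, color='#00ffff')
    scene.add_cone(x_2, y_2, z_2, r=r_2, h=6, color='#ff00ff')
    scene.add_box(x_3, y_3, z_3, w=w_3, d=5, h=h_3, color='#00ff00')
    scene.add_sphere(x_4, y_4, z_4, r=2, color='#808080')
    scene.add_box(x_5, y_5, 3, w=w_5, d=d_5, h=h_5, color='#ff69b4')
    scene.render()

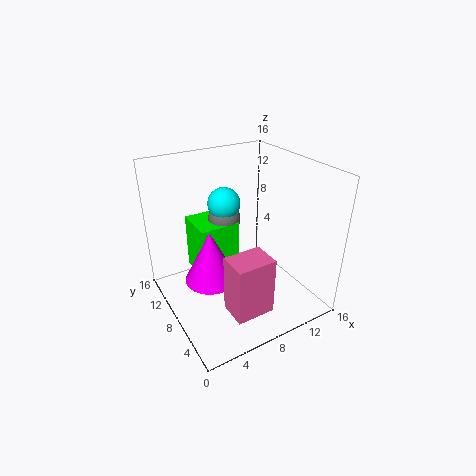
x_1 = 9, y_1 = 13, z_1 = 10, x_2 = 5, y_2 = 9, z_2 = 3, r_2 = 3, x_3 = 5, y_3 = 11, z_3 = 1, w_3 = 5, h_3 = 7, x_4 = 9, y_4 = 13, z_4 = 8, x_5 = 4, y_5 = 1, w_5 = 4, d_5 = 3, h_5 = 6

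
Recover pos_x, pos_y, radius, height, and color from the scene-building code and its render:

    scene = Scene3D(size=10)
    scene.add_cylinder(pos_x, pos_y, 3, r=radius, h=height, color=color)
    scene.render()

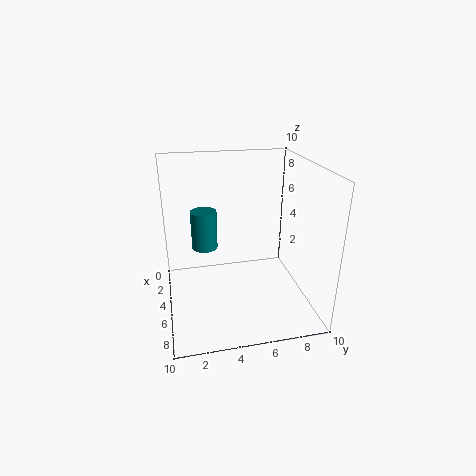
pos_x = 2; pos_y = 3; radius = 1; height = 3; color = 'teal'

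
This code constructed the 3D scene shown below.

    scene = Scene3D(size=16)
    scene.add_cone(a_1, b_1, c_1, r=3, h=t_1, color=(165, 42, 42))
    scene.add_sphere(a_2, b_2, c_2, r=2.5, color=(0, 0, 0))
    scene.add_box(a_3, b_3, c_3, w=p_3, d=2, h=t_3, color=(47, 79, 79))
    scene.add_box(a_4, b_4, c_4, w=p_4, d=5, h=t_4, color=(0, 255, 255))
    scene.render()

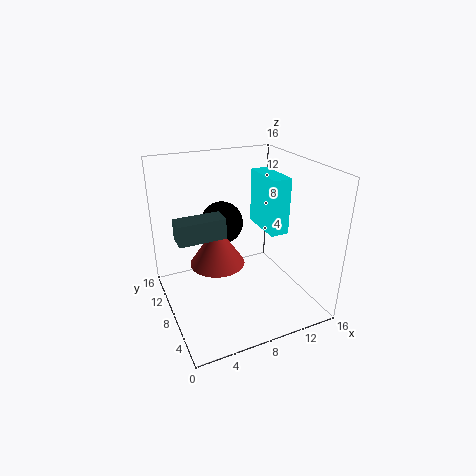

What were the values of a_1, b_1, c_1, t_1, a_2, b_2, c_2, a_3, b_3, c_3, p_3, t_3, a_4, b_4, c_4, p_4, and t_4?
a_1 = 5.5; b_1 = 8; c_1 = 5.5; t_1 = 4.5; a_2 = 7.5; b_2 = 11.5; c_2 = 8.5; a_3 = 0.5; b_3 = 4; c_3 = 10.5; p_3 = 4.5; t_3 = 2; a_4 = 10.5; b_4 = 5; c_4 = 9; p_4 = 2; t_4 = 6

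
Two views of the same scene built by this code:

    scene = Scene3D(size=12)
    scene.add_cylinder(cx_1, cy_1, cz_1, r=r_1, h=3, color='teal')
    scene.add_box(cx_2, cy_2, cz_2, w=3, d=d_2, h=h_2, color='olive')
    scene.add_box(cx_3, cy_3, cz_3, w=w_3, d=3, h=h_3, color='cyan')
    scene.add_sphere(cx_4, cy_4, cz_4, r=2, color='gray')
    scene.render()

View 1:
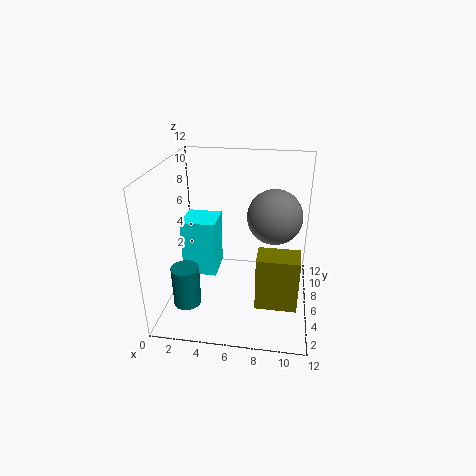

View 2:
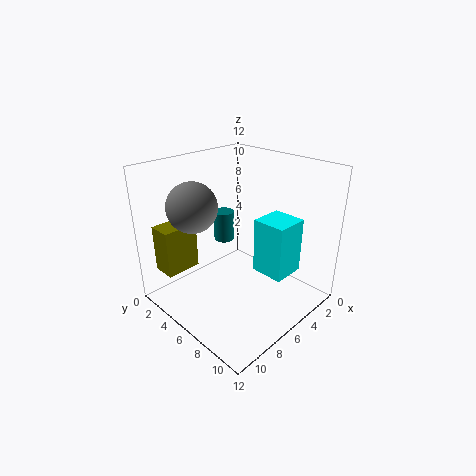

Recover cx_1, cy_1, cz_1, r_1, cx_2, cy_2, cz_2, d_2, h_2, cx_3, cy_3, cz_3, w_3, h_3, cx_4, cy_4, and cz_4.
cx_1 = 3, cy_1 = 1, cz_1 = 3, r_1 = 1, cx_2 = 8, cy_2 = 1, cz_2 = 3, d_2 = 2, h_2 = 4, cx_3 = 1, cy_3 = 6, cz_3 = 2, w_3 = 3, h_3 = 5, cx_4 = 9, cy_4 = 4, cz_4 = 9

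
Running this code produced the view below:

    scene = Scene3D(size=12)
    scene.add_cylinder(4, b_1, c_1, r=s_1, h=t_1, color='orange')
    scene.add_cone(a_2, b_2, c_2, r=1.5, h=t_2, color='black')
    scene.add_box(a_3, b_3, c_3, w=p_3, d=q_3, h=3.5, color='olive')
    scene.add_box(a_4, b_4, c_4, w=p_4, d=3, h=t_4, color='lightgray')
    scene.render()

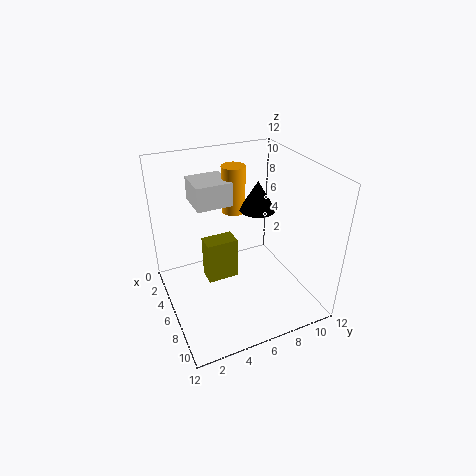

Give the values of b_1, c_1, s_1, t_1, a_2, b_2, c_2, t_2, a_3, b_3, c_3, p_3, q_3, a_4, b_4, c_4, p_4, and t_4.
b_1 = 6.5, c_1 = 7.5, s_1 = 1, t_1 = 4, a_2 = 5.5, b_2 = 8, c_2 = 8, t_2 = 2.5, a_3 = 5.5, b_3 = 3, c_3 = 3, p_3 = 1.5, q_3 = 2.5, a_4 = 2, b_4 = 3, c_4 = 8.5, p_4 = 3, t_4 = 2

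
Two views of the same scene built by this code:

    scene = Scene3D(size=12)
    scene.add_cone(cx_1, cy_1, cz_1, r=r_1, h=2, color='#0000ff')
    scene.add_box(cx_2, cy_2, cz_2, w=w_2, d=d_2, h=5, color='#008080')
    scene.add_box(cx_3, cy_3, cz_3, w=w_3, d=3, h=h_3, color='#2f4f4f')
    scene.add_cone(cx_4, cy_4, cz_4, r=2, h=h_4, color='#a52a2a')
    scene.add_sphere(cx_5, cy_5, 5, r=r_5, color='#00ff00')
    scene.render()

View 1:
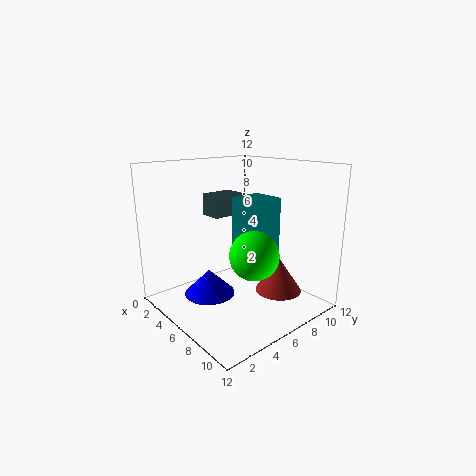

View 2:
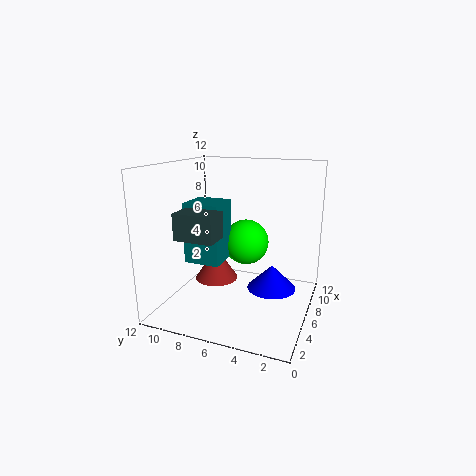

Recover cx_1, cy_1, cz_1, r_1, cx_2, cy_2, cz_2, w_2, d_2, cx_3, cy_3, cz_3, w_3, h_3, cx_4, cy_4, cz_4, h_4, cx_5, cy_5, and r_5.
cx_1 = 6, cy_1 = 3, cz_1 = 2, r_1 = 2, cx_2 = 4, cy_2 = 7, cz_2 = 4, w_2 = 3, d_2 = 3, cx_3 = 1, cy_3 = 6, cz_3 = 7, w_3 = 2, h_3 = 2, cx_4 = 8, cy_4 = 9, cz_4 = 1, h_4 = 3, cx_5 = 8, cy_5 = 6, r_5 = 2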